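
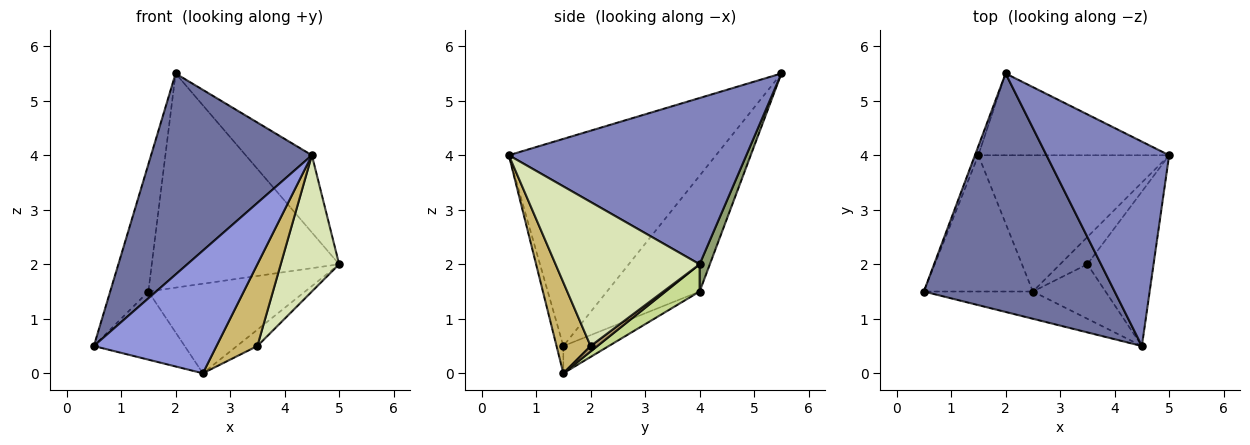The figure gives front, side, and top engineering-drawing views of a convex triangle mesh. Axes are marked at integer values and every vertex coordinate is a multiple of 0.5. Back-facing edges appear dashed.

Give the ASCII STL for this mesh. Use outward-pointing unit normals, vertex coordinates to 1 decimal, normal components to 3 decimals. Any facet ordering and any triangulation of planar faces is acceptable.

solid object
 facet normal -0.639 -0.496 0.588
  outer loop
   vertex 2.0 5.5 5.5
   vertex 0.5 1.5 0.5
   vertex 4.5 0.5 4.0
  endloop
 endfacet
 facet normal 0.785 0.219 0.579
  outer loop
   vertex 2.0 5.5 5.5
   vertex 4.5 0.5 4.0
   vertex 5.0 4.0 2.0
  endloop
 endfacet
 facet normal -0.054 -0.975 -0.217
  outer loop
   vertex 2.5 1.5 0.0
   vertex 4.5 0.5 4.0
   vertex 0.5 1.5 0.5
  endloop
 endfacet
 facet normal -0.924 0.381 -0.027
  outer loop
   vertex 1.5 4.0 1.5
   vertex 0.5 1.5 0.5
   vertex 2.0 5.5 5.5
  endloop
 endfacet
 facet normal 0.051 0.933 -0.356
  outer loop
   vertex 1.5 4.0 1.5
   vertex 2.0 5.5 5.5
   vertex 5.0 4.0 2.0
  endloop
 endfacet
 facet normal -0.218 0.436 -0.873
  outer loop
   vertex 1.5 4.0 1.5
   vertex 2.5 1.5 0.0
   vertex 0.5 1.5 0.5
  endloop
 endfacet
 facet normal 0.119 0.545 -0.830
  outer loop
   vertex 1.5 4.0 1.5
   vertex 5.0 4.0 2.0
   vertex 2.5 1.5 0.0
  endloop
 endfacet
 facet normal 0.853 -0.346 -0.392
  outer loop
   vertex 3.5 2.0 0.5
   vertex 5.0 4.0 2.0
   vertex 4.5 0.5 4.0
  endloop
 endfacet
 facet normal 0.169 0.507 -0.845
  outer loop
   vertex 3.5 2.0 0.5
   vertex 2.5 1.5 0.0
   vertex 5.0 4.0 2.0
  endloop
 endfacet
 facet normal 0.570 -0.684 -0.456
  outer loop
   vertex 3.5 2.0 0.5
   vertex 4.5 0.5 4.0
   vertex 2.5 1.5 0.0
  endloop
 endfacet
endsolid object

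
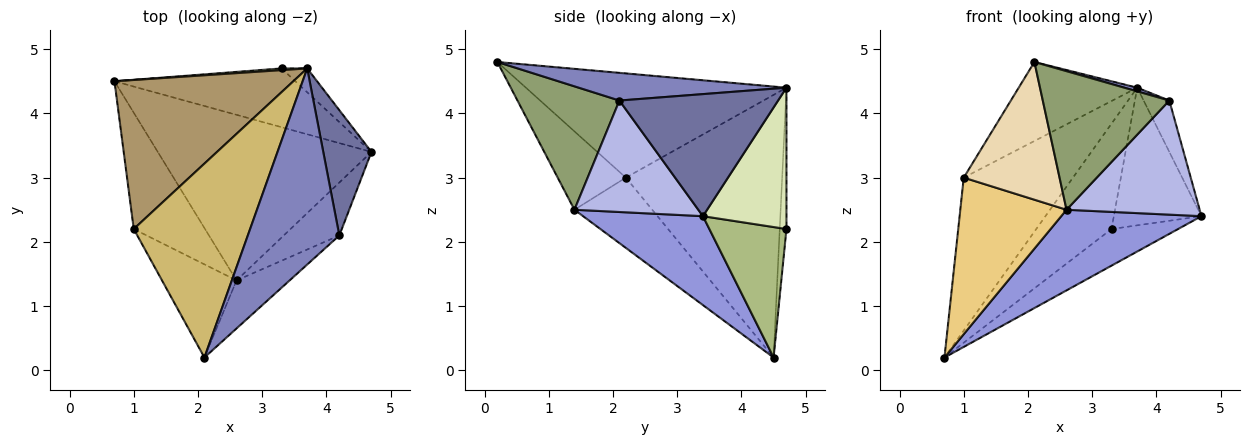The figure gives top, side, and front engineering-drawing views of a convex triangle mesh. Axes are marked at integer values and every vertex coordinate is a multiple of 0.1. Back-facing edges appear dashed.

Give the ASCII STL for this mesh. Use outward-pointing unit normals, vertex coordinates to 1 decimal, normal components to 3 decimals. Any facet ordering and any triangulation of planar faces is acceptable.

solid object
 facet normal 0.920 0.149 0.363
  outer loop
   vertex 4.2 2.1 4.2
   vertex 4.7 3.4 2.4
   vertex 3.7 4.7 4.4
  endloop
 endfacet
 facet normal 0.290 -0.018 0.957
  outer loop
   vertex 4.2 2.1 4.2
   vertex 3.7 4.7 4.4
   vertex 2.1 0.2 4.8
  endloop
 endfacet
 facet normal 0.350 -0.410 -0.842
  outer loop
   vertex 2.6 1.4 2.5
   vertex 0.7 4.5 0.2
   vertex 4.7 3.4 2.4
  endloop
 endfacet
 facet normal 0.645 -0.693 -0.322
  outer loop
   vertex 2.6 1.4 2.5
   vertex 4.7 3.4 2.4
   vertex 4.2 2.1 4.2
  endloop
 endfacet
 facet normal 0.606 -0.752 -0.261
  outer loop
   vertex 2.6 1.4 2.5
   vertex 4.2 2.1 4.2
   vertex 2.1 0.2 4.8
  endloop
 endfacet
 facet normal 0.522 0.451 -0.724
  outer loop
   vertex 3.3 4.7 2.2
   vertex 4.7 3.4 2.4
   vertex 0.7 4.5 0.2
  endloop
 endfacet
 facet normal -0.089 0.996 0.016
  outer loop
   vertex 3.3 4.7 2.2
   vertex 0.7 4.5 0.2
   vertex 3.7 4.7 4.4
  endloop
 endfacet
 facet normal 0.685 0.718 -0.124
  outer loop
   vertex 3.3 4.7 2.2
   vertex 3.7 4.7 4.4
   vertex 4.7 3.4 2.4
  endloop
 endfacet
 facet normal -0.716 0.500 0.487
  outer loop
   vertex 1.0 2.2 3.0
   vertex 3.7 4.7 4.4
   vertex 0.7 4.5 0.2
  endloop
 endfacet
 facet normal -0.638 0.290 0.713
  outer loop
   vertex 1.0 2.2 3.0
   vertex 2.1 0.2 4.8
   vertex 3.7 4.7 4.4
  endloop
 endfacet
 facet normal -0.507 -0.692 -0.514
  outer loop
   vertex 1.0 2.2 3.0
   vertex 0.7 4.5 0.2
   vertex 2.6 1.4 2.5
  endloop
 endfacet
 facet normal -0.508 -0.714 -0.483
  outer loop
   vertex 1.0 2.2 3.0
   vertex 2.6 1.4 2.5
   vertex 2.1 0.2 4.8
  endloop
 endfacet
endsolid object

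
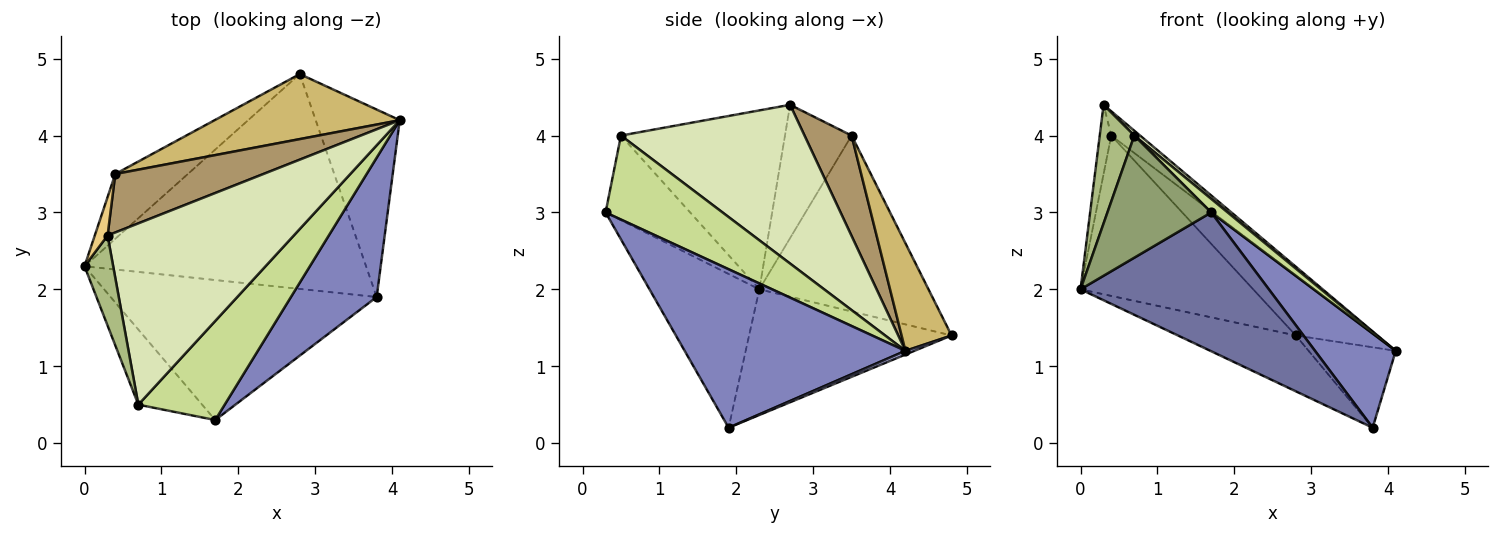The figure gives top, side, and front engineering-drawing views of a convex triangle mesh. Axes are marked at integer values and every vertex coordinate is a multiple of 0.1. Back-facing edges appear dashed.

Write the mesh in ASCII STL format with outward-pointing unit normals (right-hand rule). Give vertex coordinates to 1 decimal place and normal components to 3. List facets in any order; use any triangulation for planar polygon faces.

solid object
 facet normal -0.380 -0.651 -0.657
  outer loop
   vertex 3.8 1.9 0.2
   vertex 1.7 0.3 3.0
   vertex 0.0 2.3 2.0
  endloop
 endfacet
 facet normal 0.837 -0.306 0.453
  outer loop
   vertex 3.8 1.9 0.2
   vertex 4.1 4.2 1.2
   vertex 1.7 0.3 3.0
  endloop
 endfacet
 facet normal -0.397 0.231 -0.888
  outer loop
   vertex 2.8 4.8 1.4
   vertex 3.8 1.9 0.2
   vertex 0.0 2.3 2.0
  endloop
 endfacet
 facet normal 0.041 0.394 -0.918
  outer loop
   vertex 2.8 4.8 1.4
   vertex 4.1 4.2 1.2
   vertex 3.8 1.9 0.2
  endloop
 endfacet
 facet normal -0.570 -0.700 -0.430
  outer loop
   vertex 0.7 0.5 4.0
   vertex 0.0 2.3 2.0
   vertex 1.7 0.3 3.0
  endloop
 endfacet
 facet normal -0.967 -0.204 0.155
  outer loop
   vertex 0.7 0.5 4.0
   vertex 0.3 2.7 4.4
   vertex 0.0 2.3 2.0
  endloop
 endfacet
 facet normal 0.694 -0.098 0.713
  outer loop
   vertex 0.7 0.5 4.0
   vertex 1.7 0.3 3.0
   vertex 4.1 4.2 1.2
  endloop
 endfacet
 facet normal 0.649 -0.020 0.761
  outer loop
   vertex 0.7 0.5 4.0
   vertex 4.1 4.2 1.2
   vertex 0.3 2.7 4.4
  endloop
 endfacet
 facet normal 0.531 0.325 0.783
  outer loop
   vertex 0.4 3.5 4.0
   vertex 0.3 2.7 4.4
   vertex 4.1 4.2 1.2
  endloop
 endfacet
 facet normal 0.392 0.625 0.675
  outer loop
   vertex 0.4 3.5 4.0
   vertex 4.1 4.2 1.2
   vertex 2.8 4.8 1.4
  endloop
 endfacet
 facet normal -0.981 0.170 0.094
  outer loop
   vertex 0.4 3.5 4.0
   vertex 0.0 2.3 2.0
   vertex 0.3 2.7 4.4
  endloop
 endfacet
 facet normal -0.672 0.686 -0.277
  outer loop
   vertex 0.4 3.5 4.0
   vertex 2.8 4.8 1.4
   vertex 0.0 2.3 2.0
  endloop
 endfacet
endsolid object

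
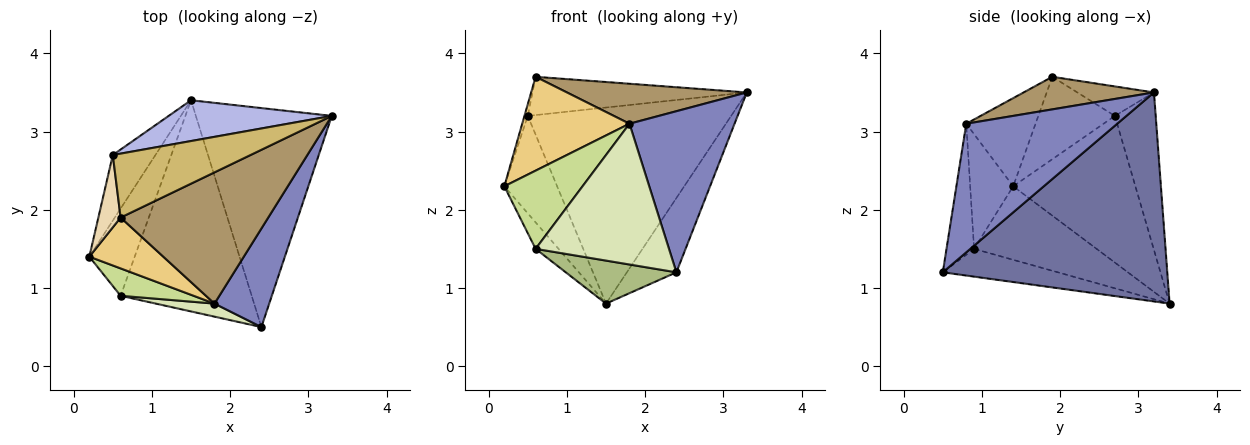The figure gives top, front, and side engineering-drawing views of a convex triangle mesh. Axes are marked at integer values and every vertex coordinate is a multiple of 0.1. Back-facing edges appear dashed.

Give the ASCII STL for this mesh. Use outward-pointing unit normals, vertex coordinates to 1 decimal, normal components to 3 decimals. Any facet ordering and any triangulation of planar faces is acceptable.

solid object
 facet normal 0.824 0.182 -0.536
  outer loop
   vertex 1.5 3.4 0.8
   vertex 3.3 3.2 3.5
   vertex 2.4 0.5 1.2
  endloop
 endfacet
 facet normal 0.775 -0.539 0.330
  outer loop
   vertex 1.8 0.8 3.1
   vertex 2.4 0.5 1.2
   vertex 3.3 3.2 3.5
  endloop
 endfacet
 facet normal -0.887 0.383 -0.258
  outer loop
   vertex 0.5 2.7 3.2
   vertex 1.5 3.4 0.8
   vertex 0.2 1.4 2.3
  endloop
 endfacet
 facet normal -0.193 0.961 0.200
  outer loop
   vertex 0.5 2.7 3.2
   vertex 3.3 3.2 3.5
   vertex 1.5 3.4 0.8
  endloop
 endfacet
 facet normal -0.840 0.157 -0.519
  outer loop
   vertex 0.6 0.9 1.5
   vertex 0.2 1.4 2.3
   vertex 1.5 3.4 0.8
  endloop
 endfacet
 facet normal -0.203 -0.195 -0.959
  outer loop
   vertex 0.6 0.9 1.5
   vertex 1.5 3.4 0.8
   vertex 2.4 0.5 1.2
  endloop
 endfacet
 facet normal -0.461 -0.838 0.293
  outer loop
   vertex 0.6 0.9 1.5
   vertex 1.8 0.8 3.1
   vertex 0.2 1.4 2.3
  endloop
 endfacet
 facet normal -0.202 -0.975 0.090
  outer loop
   vertex 0.6 0.9 1.5
   vertex 2.4 0.5 1.2
   vertex 1.8 0.8 3.1
  endloop
 endfacet
 facet normal 0.207 -0.285 0.936
  outer loop
   vertex 0.6 1.9 3.7
   vertex 1.8 0.8 3.1
   vertex 3.3 3.2 3.5
  endloop
 endfacet
 facet normal -0.181 0.505 0.844
  outer loop
   vertex 0.6 1.9 3.7
   vertex 3.3 3.2 3.5
   vertex 0.5 2.7 3.2
  endloop
 endfacet
 facet normal -0.494 -0.765 0.414
  outer loop
   vertex 0.6 1.9 3.7
   vertex 0.2 1.4 2.3
   vertex 1.8 0.8 3.1
  endloop
 endfacet
 facet normal -0.965 0.042 0.260
  outer loop
   vertex 0.6 1.9 3.7
   vertex 0.5 2.7 3.2
   vertex 0.2 1.4 2.3
  endloop
 endfacet
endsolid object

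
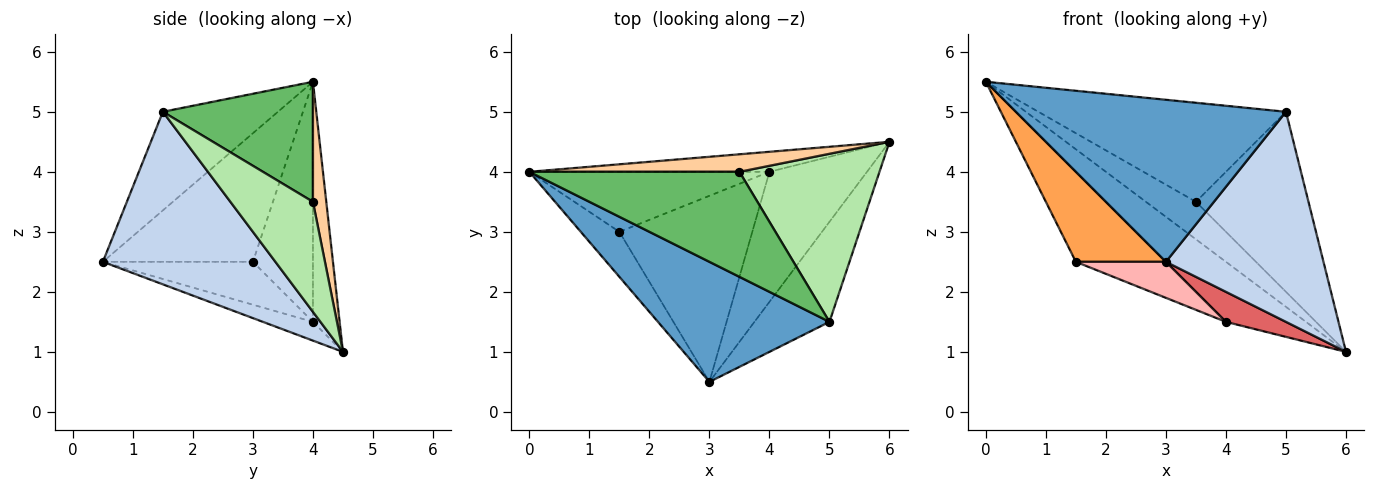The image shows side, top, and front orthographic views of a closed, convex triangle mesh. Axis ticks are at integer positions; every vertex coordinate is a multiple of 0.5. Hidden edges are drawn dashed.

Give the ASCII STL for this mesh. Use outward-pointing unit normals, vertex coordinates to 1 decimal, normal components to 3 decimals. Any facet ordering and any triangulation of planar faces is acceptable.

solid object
 facet normal -0.324 -0.760 0.563
  outer loop
   vertex 5.0 1.5 5.0
   vertex 0.0 4.0 5.5
   vertex 3.0 0.5 2.5
  endloop
 endfacet
 facet normal 0.703 -0.642 -0.306
  outer loop
   vertex 5.0 1.5 5.0
   vertex 3.0 0.5 2.5
   vertex 6.0 4.5 1.0
  endloop
 endfacet
 facet normal -0.830 -0.498 -0.249
  outer loop
   vertex 1.5 3.0 2.5
   vertex 3.0 0.5 2.5
   vertex 0.0 4.0 5.5
  endloop
 endfacet
 facet normal 0.235 0.881 0.411
  outer loop
   vertex 3.5 4.0 3.5
   vertex 6.0 4.5 1.0
   vertex 0.0 4.0 5.5
  endloop
 endfacet
 facet normal 0.384 0.633 0.672
  outer loop
   vertex 3.5 4.0 3.5
   vertex 0.0 4.0 5.5
   vertex 5.0 1.5 5.0
  endloop
 endfacet
 facet normal 0.472 0.644 0.601
  outer loop
   vertex 3.5 4.0 3.5
   vertex 5.0 1.5 5.0
   vertex 6.0 4.5 1.0
  endloop
 endfacet
 facet normal -0.184 -0.221 -0.958
  outer loop
   vertex 4.0 4.0 1.5
   vertex 6.0 4.5 1.0
   vertex 3.0 0.5 2.5
  endloop
 endfacet
 facet normal -0.302 -0.181 -0.936
  outer loop
   vertex 4.0 4.0 1.5
   vertex 3.0 0.5 2.5
   vertex 1.5 3.0 2.5
  endloop
 endfacet
 facet normal -0.302 0.905 -0.302
  outer loop
   vertex 4.0 4.0 1.5
   vertex 0.0 4.0 5.5
   vertex 6.0 4.5 1.0
  endloop
 endfacet
 facet normal -0.485 0.728 -0.485
  outer loop
   vertex 4.0 4.0 1.5
   vertex 1.5 3.0 2.5
   vertex 0.0 4.0 5.5
  endloop
 endfacet
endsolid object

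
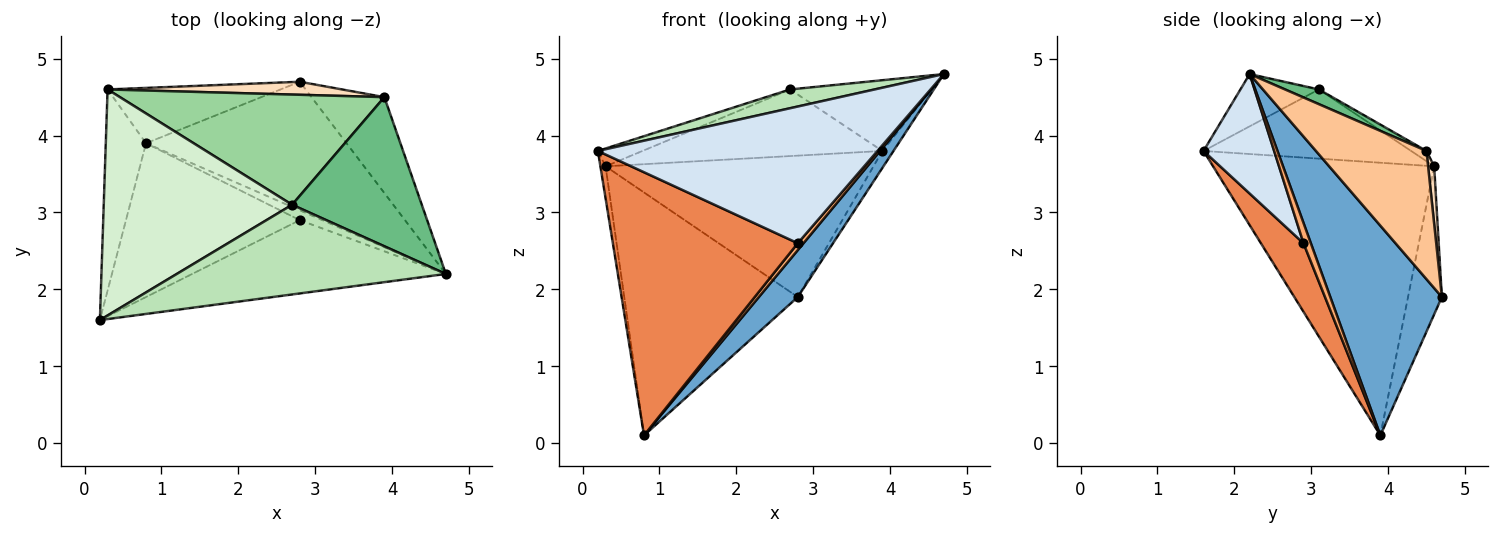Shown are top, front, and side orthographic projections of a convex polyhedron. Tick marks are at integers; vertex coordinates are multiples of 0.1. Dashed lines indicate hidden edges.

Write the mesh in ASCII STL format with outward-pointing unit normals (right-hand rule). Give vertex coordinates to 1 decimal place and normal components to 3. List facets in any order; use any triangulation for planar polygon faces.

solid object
 facet normal 0.701 -0.245 -0.670
  outer loop
   vertex 0.8 3.9 0.1
   vertex 2.8 4.7 1.9
   vertex 4.7 2.2 4.8
  endloop
 endfacet
 facet normal -0.989 0.023 -0.146
  outer loop
   vertex 0.3 4.6 3.6
   vertex 0.8 3.9 0.1
   vertex 0.2 1.6 3.8
  endloop
 endfacet
 facet normal -0.187 0.958 -0.218
  outer loop
   vertex 0.3 4.6 3.6
   vertex 2.8 4.7 1.9
   vertex 0.8 3.9 0.1
  endloop
 endfacet
 facet normal 0.217 -0.860 -0.461
  outer loop
   vertex 2.8 2.9 2.6
   vertex 4.7 2.2 4.8
   vertex 0.2 1.6 3.8
  endloop
 endfacet
 facet normal 0.195 -0.847 -0.495
  outer loop
   vertex 2.8 2.9 2.6
   vertex 0.2 1.6 3.8
   vertex 0.8 3.9 0.1
  endloop
 endfacet
 facet normal 0.593 -0.462 -0.659
  outer loop
   vertex 2.8 2.9 2.6
   vertex 0.8 3.9 0.1
   vertex 4.7 2.2 4.8
  endloop
 endfacet
 facet normal 0.866 0.087 -0.492
  outer loop
   vertex 3.9 4.5 3.8
   vertex 4.7 2.2 4.8
   vertex 2.8 4.7 1.9
  endloop
 endfacet
 facet normal 0.023 0.996 0.092
  outer loop
   vertex 3.9 4.5 3.8
   vertex 2.8 4.7 1.9
   vertex 0.3 4.6 3.6
  endloop
 endfacet
 facet normal 0.102 0.426 0.899
  outer loop
   vertex 2.7 3.1 4.6
   vertex 4.7 2.2 4.8
   vertex 3.9 4.5 3.8
  endloop
 endfacet
 facet normal -0.033 0.517 0.855
  outer loop
   vertex 2.7 3.1 4.6
   vertex 3.9 4.5 3.8
   vertex 0.3 4.6 3.6
  endloop
 endfacet
 facet normal -0.187 -0.201 0.962
  outer loop
   vertex 2.7 3.1 4.6
   vertex 0.2 1.6 3.8
   vertex 4.7 2.2 4.8
  endloop
 endfacet
 facet normal -0.344 0.074 0.936
  outer loop
   vertex 2.7 3.1 4.6
   vertex 0.3 4.6 3.6
   vertex 0.2 1.6 3.8
  endloop
 endfacet
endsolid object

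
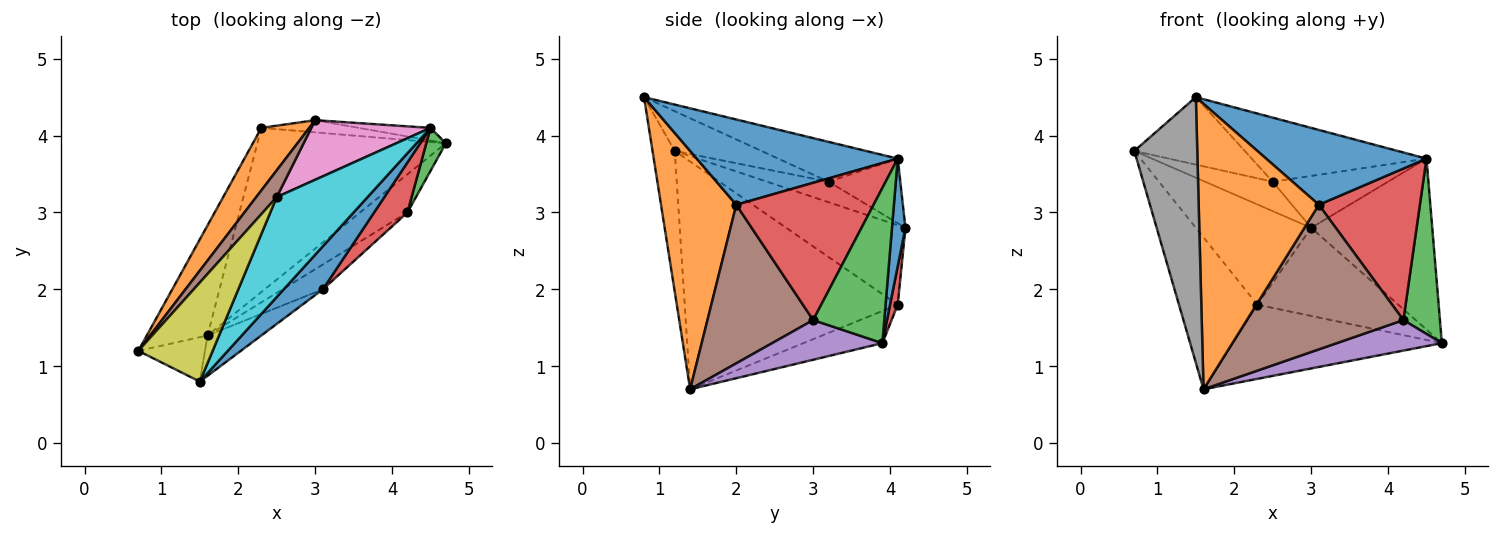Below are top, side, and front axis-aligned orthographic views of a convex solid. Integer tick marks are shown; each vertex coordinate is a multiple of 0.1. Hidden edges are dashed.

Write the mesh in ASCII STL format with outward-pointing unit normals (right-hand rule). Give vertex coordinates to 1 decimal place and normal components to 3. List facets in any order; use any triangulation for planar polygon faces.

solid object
 facet normal 0.110 0.991 -0.073
  outer loop
   vertex 4.5 4.1 3.7
   vertex 4.7 3.9 1.3
   vertex 3.0 4.2 2.8
  endloop
 endfacet
 facet normal -0.659 0.638 0.398
  outer loop
   vertex 2.3 4.1 1.8
   vertex 0.7 1.2 3.8
   vertex 3.0 4.2 2.8
  endloop
 endfacet
 facet normal -0.910 0.335 -0.243
  outer loop
   vertex 2.3 4.1 1.8
   vertex 1.6 1.4 0.7
   vertex 0.7 1.2 3.8
  endloop
 endfacet
 facet normal 0.054 0.989 -0.137
  outer loop
   vertex 2.3 4.1 1.8
   vertex 3.0 4.2 2.8
   vertex 4.7 3.9 1.3
  endloop
 endfacet
 facet normal -0.154 0.407 -0.901
  outer loop
   vertex 2.3 4.1 1.8
   vertex 4.7 3.9 1.3
   vertex 1.6 1.4 0.7
  endloop
 endfacet
 facet normal -0.558 0.614 0.558
  outer loop
   vertex 2.5 3.2 3.4
   vertex 3.0 4.2 2.8
   vertex 0.7 1.2 3.8
  endloop
 endfacet
 facet normal -0.378 0.608 0.698
  outer loop
   vertex 2.5 3.2 3.4
   vertex 4.5 4.1 3.7
   vertex 3.0 4.2 2.8
  endloop
 endfacet
 facet normal -0.329 -0.931 -0.156
  outer loop
   vertex 1.5 0.8 4.5
   vertex 0.7 1.2 3.8
   vertex 1.6 1.4 0.7
  endloop
 endfacet
 facet normal -0.404 0.515 0.756
  outer loop
   vertex 1.5 0.8 4.5
   vertex 2.5 3.2 3.4
   vertex 0.7 1.2 3.8
  endloop
 endfacet
 facet normal -0.346 0.506 0.790
  outer loop
   vertex 1.5 0.8 4.5
   vertex 4.5 4.1 3.7
   vertex 2.5 3.2 3.4
  endloop
 endfacet
 facet normal 0.736 -0.587 0.338
  outer loop
   vertex 3.1 2.0 3.1
   vertex 4.5 4.1 3.7
   vertex 1.5 0.8 4.5
  endloop
 endfacet
 facet normal 0.527 -0.841 -0.119
  outer loop
   vertex 3.1 2.0 3.1
   vertex 1.5 0.8 4.5
   vertex 1.6 1.4 0.7
  endloop
 endfacet
 facet normal 0.884 -0.454 0.111
  outer loop
   vertex 4.2 3.0 1.6
   vertex 4.7 3.9 1.3
   vertex 4.5 4.1 3.7
  endloop
 endfacet
 facet normal 0.790 -0.582 0.192
  outer loop
   vertex 4.2 3.0 1.6
   vertex 4.5 4.1 3.7
   vertex 3.1 2.0 3.1
  endloop
 endfacet
 facet normal 0.548 -0.522 -0.654
  outer loop
   vertex 4.2 3.0 1.6
   vertex 1.6 1.4 0.7
   vertex 4.7 3.9 1.3
  endloop
 endfacet
 facet normal 0.554 -0.821 -0.141
  outer loop
   vertex 4.2 3.0 1.6
   vertex 3.1 2.0 3.1
   vertex 1.6 1.4 0.7
  endloop
 endfacet
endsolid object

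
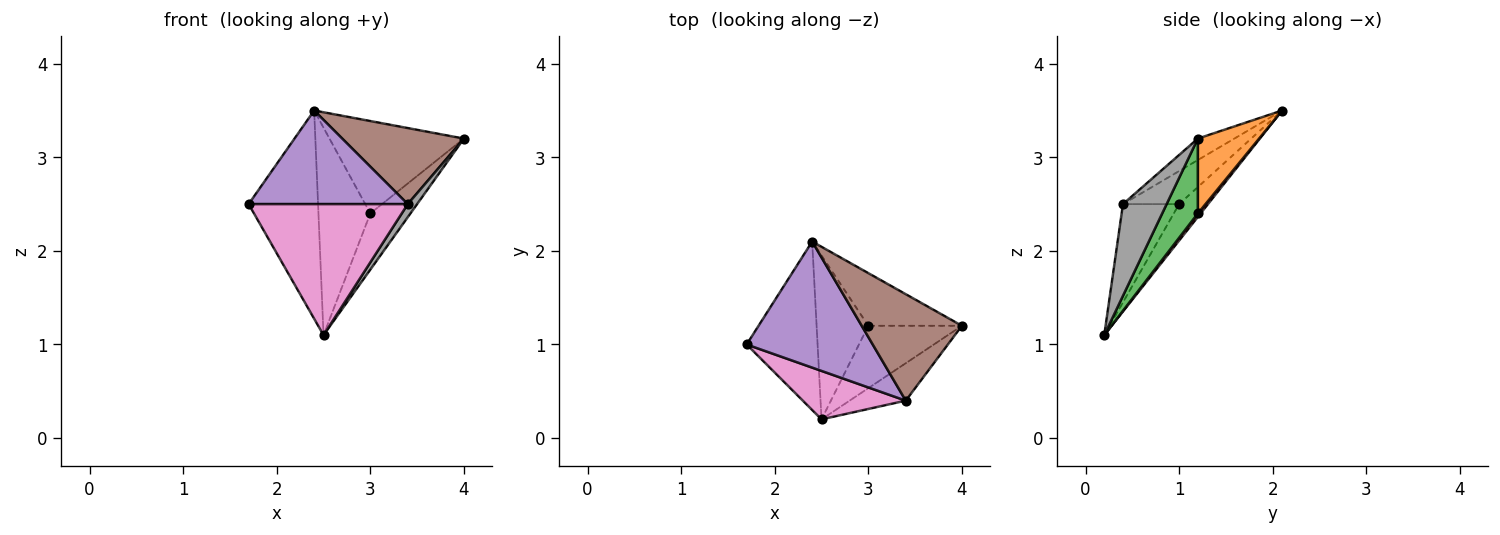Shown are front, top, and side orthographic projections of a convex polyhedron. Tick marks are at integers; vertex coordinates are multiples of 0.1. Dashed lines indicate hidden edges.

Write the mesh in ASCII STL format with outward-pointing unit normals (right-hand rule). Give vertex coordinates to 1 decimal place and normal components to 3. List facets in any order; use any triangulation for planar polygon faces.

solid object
 facet normal -0.308 0.740 -0.598
  outer loop
   vertex 2.5 0.2 1.1
   vertex 1.7 1.0 2.5
   vertex 2.4 2.1 3.5
  endloop
 endfacet
 facet normal 0.368 0.808 -0.460
  outer loop
   vertex 3.0 1.2 2.4
   vertex 2.4 2.1 3.5
   vertex 4.0 1.2 3.2
  endloop
 endfacet
 facet normal 0.511 0.575 -0.639
  outer loop
   vertex 3.0 1.2 2.4
   vertex 4.0 1.2 3.2
   vertex 2.5 0.2 1.1
  endloop
 endfacet
 facet normal 0.041 0.784 -0.619
  outer loop
   vertex 3.0 1.2 2.4
   vertex 2.5 0.2 1.1
   vertex 2.4 2.1 3.5
  endloop
 endfacet
 facet normal -0.206 -0.583 0.786
  outer loop
   vertex 3.4 0.4 2.5
   vertex 2.4 2.1 3.5
   vertex 1.7 1.0 2.5
  endloop
 endfacet
 facet normal -0.172 -0.573 0.802
  outer loop
   vertex 3.4 0.4 2.5
   vertex 4.0 1.2 3.2
   vertex 2.4 2.1 3.5
  endloop
 endfacet
 facet normal -0.314 -0.890 0.329
  outer loop
   vertex 3.4 0.4 2.5
   vertex 1.7 1.0 2.5
   vertex 2.5 0.2 1.1
  endloop
 endfacet
 facet normal 0.839 -0.180 -0.514
  outer loop
   vertex 3.4 0.4 2.5
   vertex 2.5 0.2 1.1
   vertex 4.0 1.2 3.2
  endloop
 endfacet
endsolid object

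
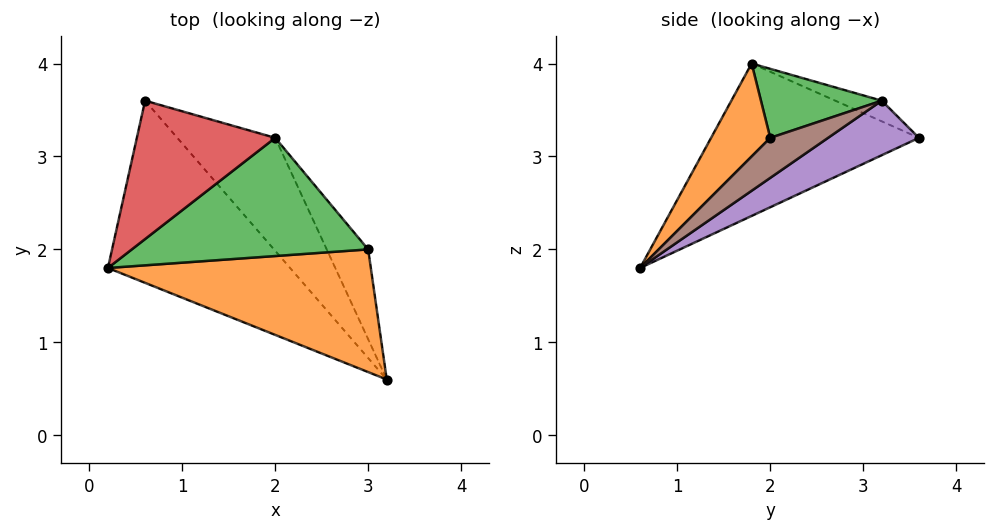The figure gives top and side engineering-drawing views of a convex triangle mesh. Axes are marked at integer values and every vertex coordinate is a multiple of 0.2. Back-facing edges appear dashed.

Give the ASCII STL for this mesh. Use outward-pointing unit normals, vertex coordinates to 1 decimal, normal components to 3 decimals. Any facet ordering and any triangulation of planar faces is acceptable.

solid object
 facet normal -0.629 -0.194 -0.752
  outer loop
   vertex 0.6 3.6 3.2
   vertex 3.2 0.6 1.8
   vertex 0.2 1.8 4.0
  endloop
 endfacet
 facet normal 0.248 -0.667 0.702
  outer loop
   vertex 3.0 2.0 3.2
   vertex 0.2 1.8 4.0
   vertex 3.2 0.6 1.8
  endloop
 endfacet
 facet normal 0.279 -0.086 0.956
  outer loop
   vertex 2.0 3.2 3.6
   vertex 0.2 1.8 4.0
   vertex 3.0 2.0 3.2
  endloop
 endfacet
 facet normal -0.133 0.427 0.894
  outer loop
   vertex 2.0 3.2 3.6
   vertex 0.6 3.6 3.2
   vertex 0.2 1.8 4.0
  endloop
 endfacet
 facet normal 0.375 0.638 -0.672
  outer loop
   vertex 2.0 3.2 3.6
   vertex 3.2 0.6 1.8
   vertex 0.6 3.6 3.2
  endloop
 endfacet
 facet normal 0.537 0.633 -0.557
  outer loop
   vertex 2.0 3.2 3.6
   vertex 3.0 2.0 3.2
   vertex 3.2 0.6 1.8
  endloop
 endfacet
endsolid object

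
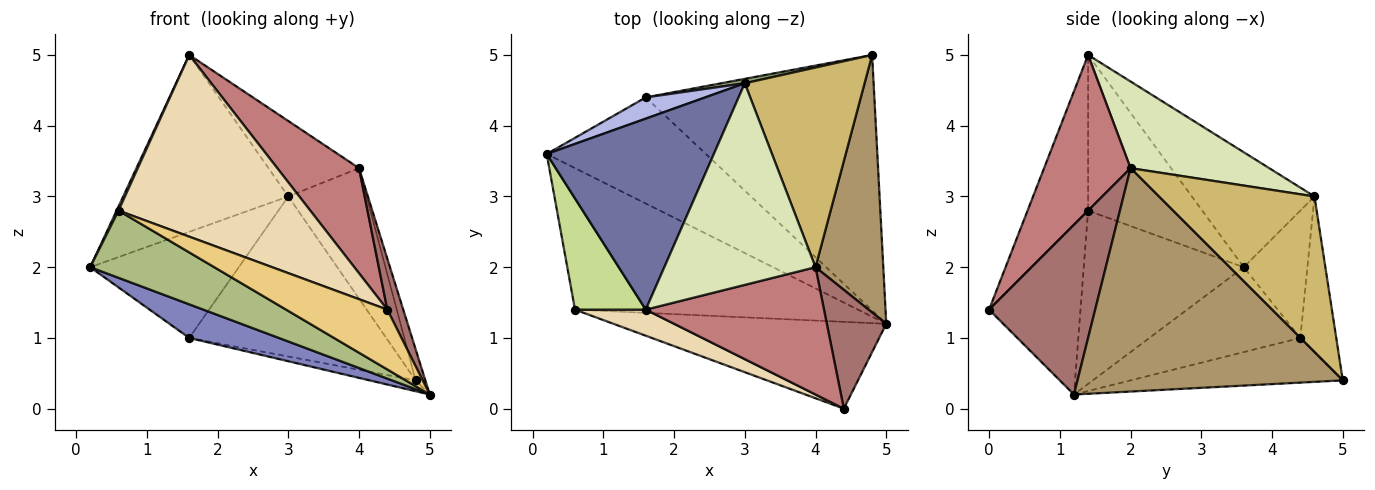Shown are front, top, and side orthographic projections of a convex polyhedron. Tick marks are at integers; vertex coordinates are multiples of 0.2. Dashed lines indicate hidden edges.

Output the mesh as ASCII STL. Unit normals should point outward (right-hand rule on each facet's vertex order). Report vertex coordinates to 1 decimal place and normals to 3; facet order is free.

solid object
 facet normal -0.451 0.607 0.655
  outer loop
   vertex 3.0 4.6 3.0
   vertex 0.2 3.6 2.0
   vertex 1.6 1.4 5.0
  endloop
 endfacet
 facet normal -0.453 -0.269 -0.850
  outer loop
   vertex 1.6 4.4 1.0
   vertex 5.0 1.2 0.2
   vertex 0.2 3.6 2.0
  endloop
 endfacet
 facet normal -0.192 0.042 -0.981
  outer loop
   vertex 1.6 4.4 1.0
   vertex 4.8 5.0 0.4
   vertex 5.0 1.2 0.2
  endloop
 endfacet
 facet normal -0.387 0.904 0.181
  outer loop
   vertex 1.6 4.4 1.0
   vertex 0.2 3.6 2.0
   vertex 3.0 4.6 3.0
  endloop
 endfacet
 facet normal -0.179 0.983 0.027
  outer loop
   vertex 1.6 4.4 1.0
   vertex 3.0 4.6 3.0
   vertex 4.8 5.0 0.4
  endloop
 endfacet
 facet normal -0.484 -0.375 -0.790
  outer loop
   vertex 0.6 1.4 2.8
   vertex 0.2 3.6 2.0
   vertex 5.0 1.2 0.2
  endloop
 endfacet
 facet normal -0.910 -0.015 0.414
  outer loop
   vertex 0.6 1.4 2.8
   vertex 1.6 1.4 5.0
   vertex 0.2 3.6 2.0
  endloop
 endfacet
 facet normal 0.473 0.309 0.825
  outer loop
   vertex 4.0 2.0 3.4
   vertex 3.0 4.6 3.0
   vertex 1.6 1.4 5.0
  endloop
 endfacet
 facet normal 0.956 0.035 0.290
  outer loop
   vertex 4.0 2.0 3.4
   vertex 5.0 1.2 0.2
   vertex 4.8 5.0 0.4
  endloop
 endfacet
 facet normal 0.736 0.370 0.567
  outer loop
   vertex 4.0 2.0 3.4
   vertex 4.8 5.0 0.4
   vertex 3.0 4.6 3.0
  endloop
 endfacet
 facet normal -0.456 -0.505 -0.733
  outer loop
   vertex 4.4 0.0 1.4
   vertex 0.6 1.4 2.8
   vertex 5.0 1.2 0.2
  endloop
 endfacet
 facet normal -0.298 -0.945 0.136
  outer loop
   vertex 4.4 0.0 1.4
   vertex 1.6 1.4 5.0
   vertex 0.6 1.4 2.8
  endloop
 endfacet
 facet normal 0.935 -0.140 0.327
  outer loop
   vertex 4.4 0.0 1.4
   vertex 5.0 1.2 0.2
   vertex 4.0 2.0 3.4
  endloop
 endfacet
 facet normal 0.558 -0.528 0.640
  outer loop
   vertex 4.4 0.0 1.4
   vertex 4.0 2.0 3.4
   vertex 1.6 1.4 5.0
  endloop
 endfacet
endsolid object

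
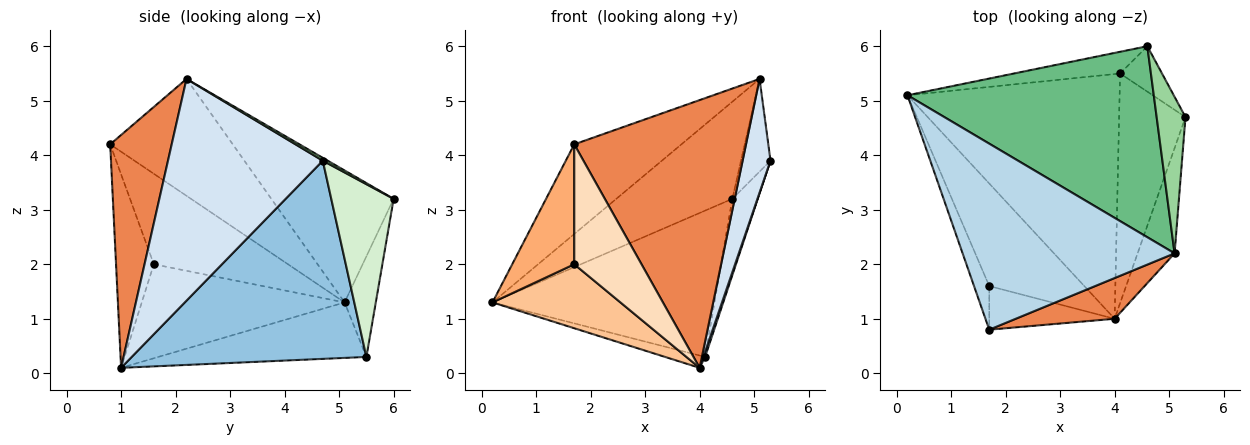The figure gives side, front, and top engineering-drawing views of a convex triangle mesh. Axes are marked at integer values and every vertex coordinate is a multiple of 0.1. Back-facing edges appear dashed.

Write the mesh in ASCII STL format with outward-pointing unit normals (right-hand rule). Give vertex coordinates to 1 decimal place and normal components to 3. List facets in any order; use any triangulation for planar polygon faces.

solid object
 facet normal -0.253 0.049 -0.966
  outer loop
   vertex 4.1 5.5 0.3
   vertex 4.0 1.0 0.1
   vertex 0.2 5.1 1.3
  endloop
 endfacet
 facet normal 0.948 -0.007 -0.318
  outer loop
   vertex 4.1 5.5 0.3
   vertex 5.3 4.7 3.9
   vertex 4.0 1.0 0.1
  endloop
 endfacet
 facet normal -0.445 0.389 0.807
  outer loop
   vertex 5.1 2.2 5.4
   vertex 0.2 5.1 1.3
   vertex 1.7 0.8 4.2
  endloop
 endfacet
 facet normal 0.971 -0.175 -0.162
  outer loop
   vertex 5.1 2.2 5.4
   vertex 4.0 1.0 0.1
   vertex 5.3 4.7 3.9
  endloop
 endfacet
 facet normal 0.334 -0.932 0.142
  outer loop
   vertex 5.1 2.2 5.4
   vertex 1.7 0.8 4.2
   vertex 4.0 1.0 0.1
  endloop
 endfacet
 facet normal -0.897 -0.415 -0.151
  outer loop
   vertex 1.7 1.6 2.0
   vertex 1.7 0.8 4.2
   vertex 0.2 5.1 1.3
  endloop
 endfacet
 facet normal -0.643 -0.405 -0.650
  outer loop
   vertex 1.7 1.6 2.0
   vertex 0.2 5.1 1.3
   vertex 4.0 1.0 0.1
  endloop
 endfacet
 facet normal -0.467 -0.831 -0.302
  outer loop
   vertex 1.7 1.6 2.0
   vertex 4.0 1.0 0.1
   vertex 1.7 0.8 4.2
  endloop
 endfacet
 facet normal -0.431 0.409 0.804
  outer loop
   vertex 4.6 6.0 3.2
   vertex 0.2 5.1 1.3
   vertex 5.1 2.2 5.4
  endloop
 endfacet
 facet normal 0.085 0.508 0.857
  outer loop
   vertex 4.6 6.0 3.2
   vertex 5.1 2.2 5.4
   vertex 5.3 4.7 3.9
  endloop
 endfacet
 facet normal -0.138 0.980 -0.145
  outer loop
   vertex 4.6 6.0 3.2
   vertex 4.1 5.5 0.3
   vertex 0.2 5.1 1.3
  endloop
 endfacet
 facet normal 0.903 0.368 -0.219
  outer loop
   vertex 4.6 6.0 3.2
   vertex 5.3 4.7 3.9
   vertex 4.1 5.5 0.3
  endloop
 endfacet
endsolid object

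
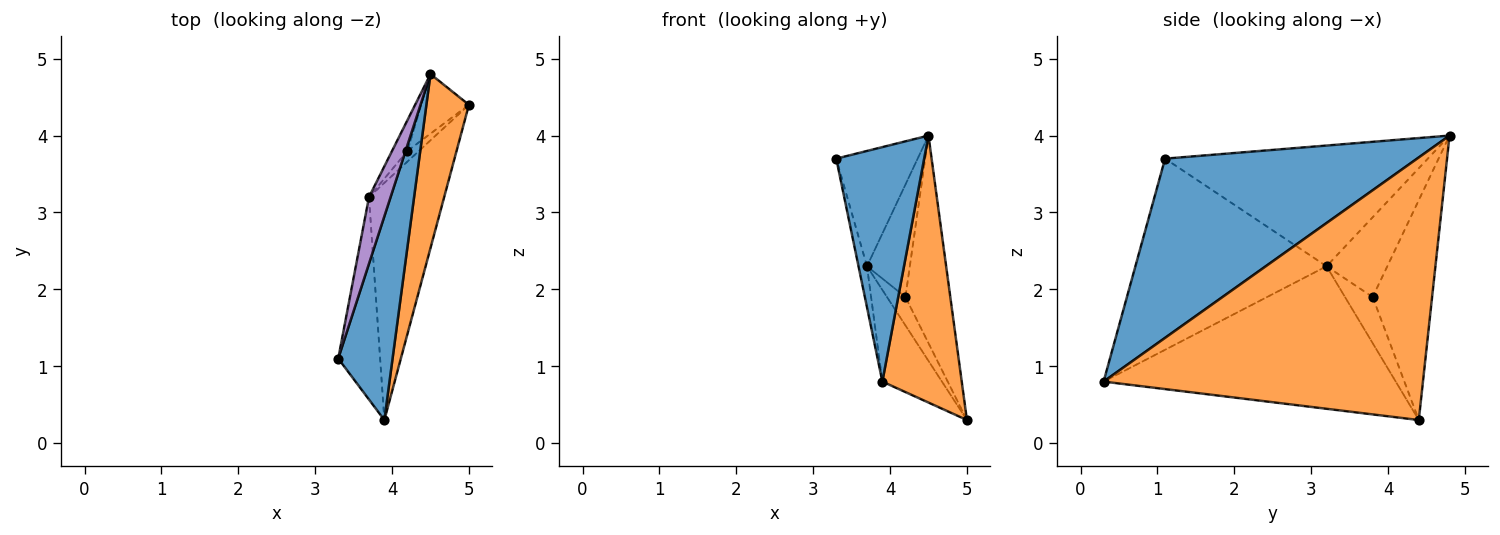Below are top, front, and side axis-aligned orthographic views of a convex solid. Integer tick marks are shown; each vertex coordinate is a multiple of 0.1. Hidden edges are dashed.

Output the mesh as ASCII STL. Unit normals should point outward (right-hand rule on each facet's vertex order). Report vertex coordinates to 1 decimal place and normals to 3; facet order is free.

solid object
 facet normal 0.908 -0.317 0.275
  outer loop
   vertex 4.5 4.8 4.0
   vertex 3.3 1.1 3.7
   vertex 3.9 0.3 0.8
  endloop
 endfacet
 facet normal 0.959 -0.238 0.155
  outer loop
   vertex 4.5 4.8 4.0
   vertex 3.9 0.3 0.8
   vertex 5.0 4.4 0.3
  endloop
 endfacet
 facet normal -0.976 0.043 -0.214
  outer loop
   vertex 3.7 3.2 2.3
   vertex 3.9 0.3 0.8
   vertex 3.3 1.1 3.7
  endloop
 endfacet
 facet normal -0.870 0.178 -0.459
  outer loop
   vertex 3.7 3.2 2.3
   vertex 5.0 4.4 0.3
   vertex 3.9 0.3 0.8
  endloop
 endfacet
 facet normal -0.942 0.292 0.169
  outer loop
   vertex 3.7 3.2 2.3
   vertex 3.3 1.1 3.7
   vertex 4.5 4.8 4.0
  endloop
 endfacet
 facet normal -0.786 0.594 -0.170
  outer loop
   vertex 4.2 3.8 1.9
   vertex 4.5 4.8 4.0
   vertex 5.0 4.4 0.3
  endloop
 endfacet
 facet normal -0.815 0.543 -0.204
  outer loop
   vertex 4.2 3.8 1.9
   vertex 5.0 4.4 0.3
   vertex 3.7 3.2 2.3
  endloop
 endfacet
 facet normal -0.807 0.569 -0.156
  outer loop
   vertex 4.2 3.8 1.9
   vertex 3.7 3.2 2.3
   vertex 4.5 4.8 4.0
  endloop
 endfacet
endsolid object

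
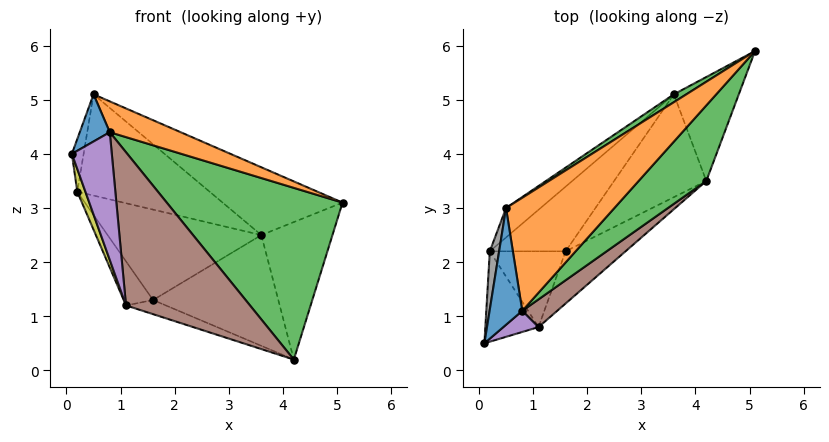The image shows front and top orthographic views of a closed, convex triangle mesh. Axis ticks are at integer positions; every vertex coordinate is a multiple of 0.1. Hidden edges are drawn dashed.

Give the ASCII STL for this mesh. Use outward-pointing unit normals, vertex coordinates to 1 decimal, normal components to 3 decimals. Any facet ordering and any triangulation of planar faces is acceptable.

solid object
 facet normal -0.204 -0.367 0.908
  outer loop
   vertex 0.8 1.1 4.4
   vertex 0.5 3.0 5.1
   vertex 0.1 0.5 4.0
  endloop
 endfacet
 facet normal 0.505 -0.227 0.833
  outer loop
   vertex 0.8 1.1 4.4
   vertex 5.1 5.9 3.1
   vertex 0.5 3.0 5.1
  endloop
 endfacet
 facet normal 0.753 -0.603 0.265
  outer loop
   vertex 0.8 1.1 4.4
   vertex 4.2 3.5 0.2
   vertex 5.1 5.9 3.1
  endloop
 endfacet
 facet normal -0.475 0.230 -0.850
  outer loop
   vertex 1.1 0.8 1.2
   vertex 1.6 2.2 1.3
   vertex 4.2 3.5 0.2
  endloop
 endfacet
 facet normal 0.601 -0.788 0.130
  outer loop
   vertex 1.1 0.8 1.2
   vertex 0.8 1.1 4.4
   vertex 0.1 0.5 4.0
  endloop
 endfacet
 facet normal 0.675 -0.726 0.131
  outer loop
   vertex 1.1 0.8 1.2
   vertex 4.2 3.5 0.2
   vertex 0.8 1.1 4.4
  endloop
 endfacet
 facet normal -0.777 0.316 -0.544
  outer loop
   vertex 0.2 2.2 3.3
   vertex 1.6 2.2 1.3
   vertex 1.1 0.8 1.2
  endloop
 endfacet
 facet normal -0.987 0.106 0.117
  outer loop
   vertex 0.2 2.2 3.3
   vertex 0.1 0.5 4.0
   vertex 0.5 3.0 5.1
  endloop
 endfacet
 facet normal -0.935 -0.086 -0.343
  outer loop
   vertex 0.2 2.2 3.3
   vertex 1.1 0.8 1.2
   vertex 0.1 0.5 4.0
  endloop
 endfacet
 facet normal -0.548 0.613 -0.569
  outer loop
   vertex 3.6 5.1 2.5
   vertex 4.2 3.5 0.2
   vertex 1.6 2.2 1.3
  endloop
 endfacet
 facet normal -0.181 0.785 -0.593
  outer loop
   vertex 3.6 5.1 2.5
   vertex 5.1 5.9 3.1
   vertex 4.2 3.5 0.2
  endloop
 endfacet
 facet normal -0.639 0.626 -0.447
  outer loop
   vertex 3.6 5.1 2.5
   vertex 1.6 2.2 1.3
   vertex 0.2 2.2 3.3
  endloop
 endfacet
 facet normal -0.499 0.861 0.100
  outer loop
   vertex 3.6 5.1 2.5
   vertex 0.5 3.0 5.1
   vertex 5.1 5.9 3.1
  endloop
 endfacet
 facet normal -0.663 0.719 -0.209
  outer loop
   vertex 3.6 5.1 2.5
   vertex 0.2 2.2 3.3
   vertex 0.5 3.0 5.1
  endloop
 endfacet
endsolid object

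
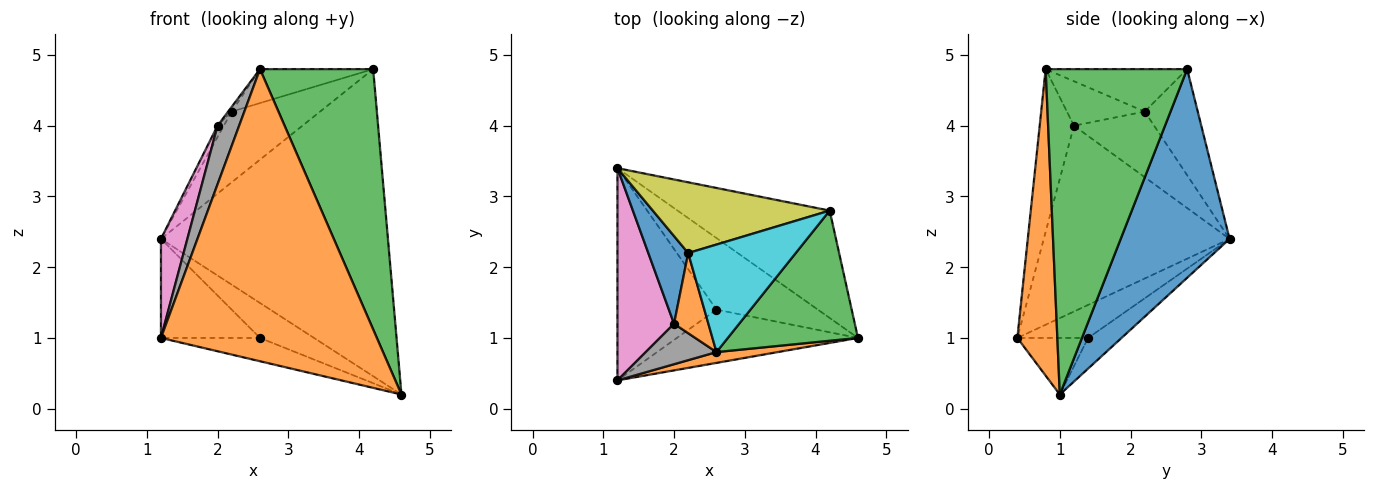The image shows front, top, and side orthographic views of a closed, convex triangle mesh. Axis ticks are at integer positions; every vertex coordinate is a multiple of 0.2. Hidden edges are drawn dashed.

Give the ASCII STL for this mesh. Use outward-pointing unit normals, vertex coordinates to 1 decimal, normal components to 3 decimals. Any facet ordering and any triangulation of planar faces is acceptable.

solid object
 facet normal 0.412 0.860 -0.301
  outer loop
   vertex 4.2 2.8 4.8
   vertex 4.6 1.0 0.2
   vertex 1.2 3.4 2.4
  endloop
 endfacet
 facet normal 0.182 -0.983 0.036
  outer loop
   vertex 2.6 0.8 4.8
   vertex 1.2 0.4 1.0
   vertex 4.6 1.0 0.2
  endloop
 endfacet
 facet normal 0.745 -0.596 0.298
  outer loop
   vertex 2.6 0.8 4.8
   vertex 4.6 1.0 0.2
   vertex 4.2 2.8 4.8
  endloop
 endfacet
 facet normal -0.262 0.423 -0.867
  outer loop
   vertex 2.6 1.4 1.0
   vertex 1.2 3.4 2.4
   vertex 4.6 1.0 0.2
  endloop
 endfacet
 facet normal -0.289 0.405 -0.867
  outer loop
   vertex 2.6 1.4 1.0
   vertex 1.2 0.4 1.0
   vertex 1.2 3.4 2.4
  endloop
 endfacet
 facet normal -0.275 0.385 -0.881
  outer loop
   vertex 2.6 1.4 1.0
   vertex 4.6 1.0 0.2
   vertex 1.2 0.4 1.0
  endloop
 endfacet
 facet normal -0.948 -0.135 0.289
  outer loop
   vertex 2.0 1.2 4.0
   vertex 1.2 3.4 2.4
   vertex 1.2 0.4 1.0
  endloop
 endfacet
 facet normal -0.794 -0.501 0.345
  outer loop
   vertex 2.0 1.2 4.0
   vertex 1.2 0.4 1.0
   vertex 2.6 0.8 4.8
  endloop
 endfacet
 facet normal -0.391 0.651 0.651
  outer loop
   vertex 2.2 2.2 4.2
   vertex 4.2 2.8 4.8
   vertex 1.2 3.4 2.4
  endloop
 endfacet
 facet normal -0.352 0.282 0.892
  outer loop
   vertex 2.2 2.2 4.2
   vertex 2.6 0.8 4.8
   vertex 4.2 2.8 4.8
  endloop
 endfacet
 facet normal -0.853 0.067 0.518
  outer loop
   vertex 2.2 2.2 4.2
   vertex 1.2 3.4 2.4
   vertex 2.0 1.2 4.0
  endloop
 endfacet
 facet normal -0.791 0.036 0.611
  outer loop
   vertex 2.2 2.2 4.2
   vertex 2.0 1.2 4.0
   vertex 2.6 0.8 4.8
  endloop
 endfacet
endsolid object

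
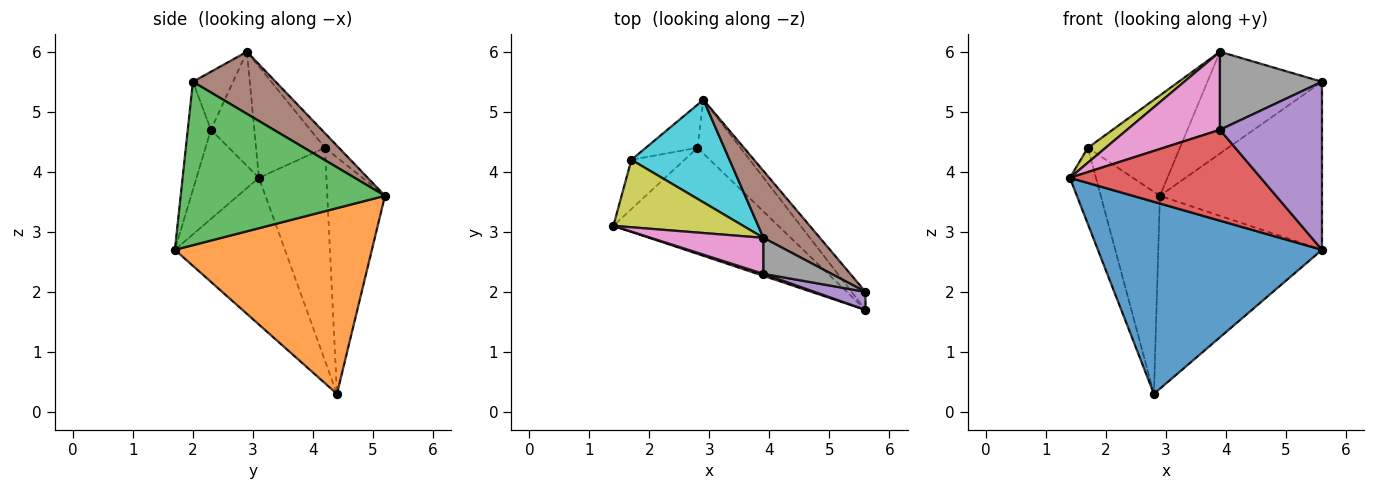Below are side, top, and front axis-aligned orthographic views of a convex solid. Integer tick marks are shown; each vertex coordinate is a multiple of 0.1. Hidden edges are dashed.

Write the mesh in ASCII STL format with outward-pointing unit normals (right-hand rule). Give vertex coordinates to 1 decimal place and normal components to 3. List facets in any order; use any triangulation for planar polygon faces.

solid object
 facet normal -0.395 -0.804 -0.444
  outer loop
   vertex 2.8 4.4 0.3
   vertex 5.6 1.7 2.7
   vertex 1.4 3.1 3.9
  endloop
 endfacet
 facet normal 0.757 0.629 -0.175
  outer loop
   vertex 2.8 4.4 0.3
   vertex 2.9 5.2 3.6
   vertex 5.6 1.7 2.7
  endloop
 endfacet
 facet normal 0.782 0.620 -0.066
  outer loop
   vertex 5.6 2.0 5.5
   vertex 5.6 1.7 2.7
   vertex 2.9 5.2 3.6
  endloop
 endfacet
 facet normal -0.311 -0.950 0.021
  outer loop
   vertex 3.9 2.3 4.7
   vertex 1.4 3.1 3.9
   vertex 5.6 1.7 2.7
  endloop
 endfacet
 facet normal -0.220 -0.970 0.104
  outer loop
   vertex 3.9 2.3 4.7
   vertex 5.6 1.7 2.7
   vertex 5.6 2.0 5.5
  endloop
 endfacet
 facet normal 0.517 0.715 0.470
  outer loop
   vertex 3.9 2.9 6.0
   vertex 5.6 2.0 5.5
   vertex 2.9 5.2 3.6
  endloop
 endfacet
 facet normal -0.391 -0.836 0.386
  outer loop
   vertex 3.9 2.9 6.0
   vertex 1.4 3.1 3.9
   vertex 3.9 2.3 4.7
  endloop
 endfacet
 facet normal -0.337 -0.855 0.395
  outer loop
   vertex 3.9 2.9 6.0
   vertex 3.9 2.3 4.7
   vertex 5.6 2.0 5.5
  endloop
 endfacet
 facet normal -0.642 -0.165 0.749
  outer loop
   vertex 1.7 4.2 4.4
   vertex 1.4 3.1 3.9
   vertex 3.9 2.9 6.0
  endloop
 endfacet
 facet normal -0.106 0.696 0.711
  outer loop
   vertex 1.7 4.2 4.4
   vertex 3.9 2.9 6.0
   vertex 2.9 5.2 3.6
  endloop
 endfacet
 facet normal -0.909 0.351 -0.227
  outer loop
   vertex 1.7 4.2 4.4
   vertex 2.8 4.4 0.3
   vertex 1.4 3.1 3.9
  endloop
 endfacet
 facet normal -0.690 0.708 -0.151
  outer loop
   vertex 1.7 4.2 4.4
   vertex 2.9 5.2 3.6
   vertex 2.8 4.4 0.3
  endloop
 endfacet
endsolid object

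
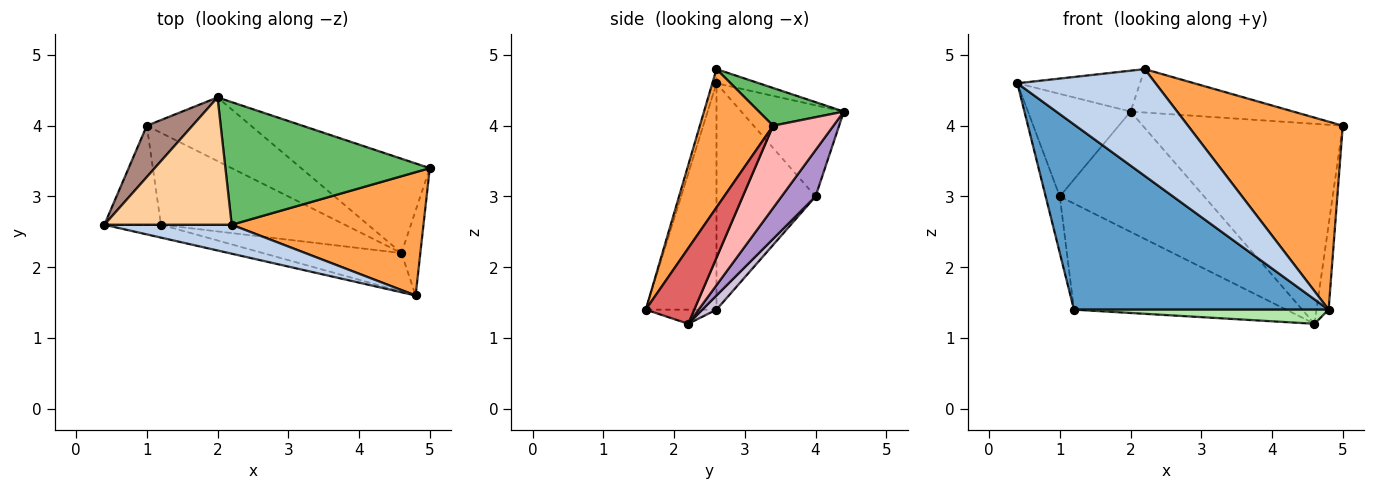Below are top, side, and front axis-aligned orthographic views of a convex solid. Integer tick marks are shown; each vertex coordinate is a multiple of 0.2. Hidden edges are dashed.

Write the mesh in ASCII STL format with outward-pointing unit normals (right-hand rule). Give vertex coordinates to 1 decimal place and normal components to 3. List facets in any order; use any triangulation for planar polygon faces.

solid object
 facet normal -0.267 -0.961 -0.067
  outer loop
   vertex 1.2 2.6 1.4
   vertex 4.8 1.6 1.4
   vertex 0.4 2.6 4.6
  endloop
 endfacet
 facet normal -0.029 -0.965 0.262
  outer loop
   vertex 2.2 2.6 4.8
   vertex 0.4 2.6 4.6
   vertex 4.8 1.6 1.4
  endloop
 endfacet
 facet normal 0.368 -0.778 0.510
  outer loop
   vertex 2.2 2.6 4.8
   vertex 4.8 1.6 1.4
   vertex 5.0 3.4 4.0
  endloop
 endfacet
 facet normal -0.105 0.304 0.947
  outer loop
   vertex 2.2 2.6 4.8
   vertex 2.0 4.4 4.2
   vertex 0.4 2.6 4.6
  endloop
 endfacet
 facet normal 0.171 0.329 0.929
  outer loop
   vertex 2.2 2.6 4.8
   vertex 5.0 3.4 4.0
   vertex 2.0 4.4 4.2
  endloop
 endfacet
 facet normal -0.095 -0.343 -0.934
  outer loop
   vertex 4.6 2.2 1.2
   vertex 4.8 1.6 1.4
   vertex 1.2 2.6 1.4
  endloop
 endfacet
 facet normal 0.943 0.236 -0.236
  outer loop
   vertex 4.6 2.2 1.2
   vertex 5.0 3.4 4.0
   vertex 4.8 1.6 1.4
  endloop
 endfacet
 facet normal 0.263 0.872 -0.412
  outer loop
   vertex 4.6 2.2 1.2
   vertex 2.0 4.4 4.2
   vertex 5.0 3.4 4.0
  endloop
 endfacet
 facet normal 0.204 0.865 -0.458
  outer loop
   vertex 1.0 4.0 3.0
   vertex 2.0 4.4 4.2
   vertex 4.6 2.2 1.2
  endloop
 endfacet
 facet normal 0.050 0.755 -0.654
  outer loop
   vertex 1.0 4.0 3.0
   vertex 4.6 2.2 1.2
   vertex 1.2 2.6 1.4
  endloop
 endfacet
 facet normal -0.667 0.667 0.333
  outer loop
   vertex 1.0 4.0 3.0
   vertex 0.4 2.6 4.6
   vertex 2.0 4.4 4.2
  endloop
 endfacet
 facet normal -0.961 0.137 -0.240
  outer loop
   vertex 1.0 4.0 3.0
   vertex 1.2 2.6 1.4
   vertex 0.4 2.6 4.6
  endloop
 endfacet
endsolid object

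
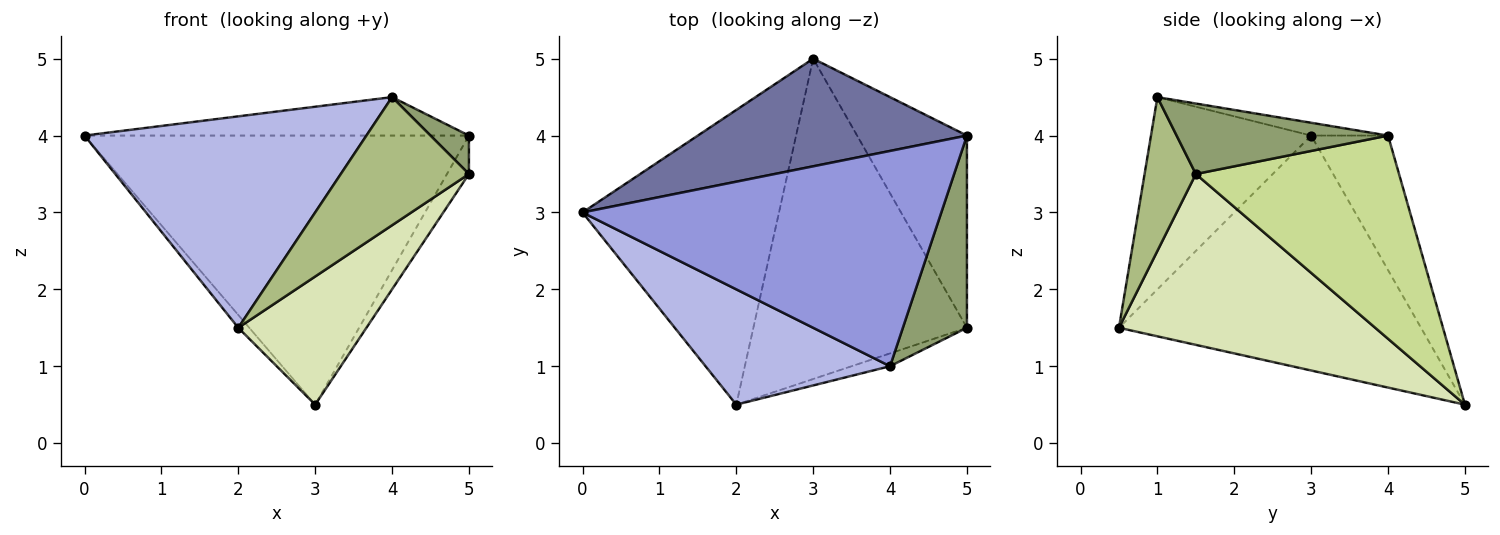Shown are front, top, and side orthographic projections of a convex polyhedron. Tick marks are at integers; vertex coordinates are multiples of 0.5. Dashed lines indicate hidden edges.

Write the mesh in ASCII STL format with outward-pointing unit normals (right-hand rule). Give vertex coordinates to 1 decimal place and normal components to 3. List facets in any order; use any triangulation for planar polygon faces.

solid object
 facet normal -0.183 0.913 0.365
  outer loop
   vertex 3.0 5.0 0.5
   vertex 0.0 3.0 4.0
   vertex 5.0 4.0 4.0
  endloop
 endfacet
 facet normal -0.767 0.028 -0.641
  outer loop
   vertex 3.0 5.0 0.5
   vertex 2.0 0.5 1.5
   vertex 0.0 3.0 4.0
  endloop
 endfacet
 facet normal -0.035 0.176 0.984
  outer loop
   vertex 4.0 1.0 4.5
   vertex 5.0 4.0 4.0
   vertex 0.0 3.0 4.0
  endloop
 endfacet
 facet normal -0.446 -0.786 0.429
  outer loop
   vertex 4.0 1.0 4.5
   vertex 0.0 3.0 4.0
   vertex 2.0 0.5 1.5
  endloop
 endfacet
 facet normal 0.733 -0.133 0.667
  outer loop
   vertex 5.0 1.5 3.5
   vertex 5.0 4.0 4.0
   vertex 4.0 1.0 4.5
  endloop
 endfacet
 facet normal 0.370 -0.925 -0.092
  outer loop
   vertex 5.0 1.5 3.5
   vertex 4.0 1.0 4.5
   vertex 2.0 0.5 1.5
  endloop
 endfacet
 facet normal 0.876 0.095 -0.473
  outer loop
   vertex 5.0 1.5 3.5
   vertex 3.0 5.0 0.5
   vertex 5.0 4.0 4.0
  endloop
 endfacet
 facet normal 0.596 -0.298 -0.745
  outer loop
   vertex 5.0 1.5 3.5
   vertex 2.0 0.5 1.5
   vertex 3.0 5.0 0.5
  endloop
 endfacet
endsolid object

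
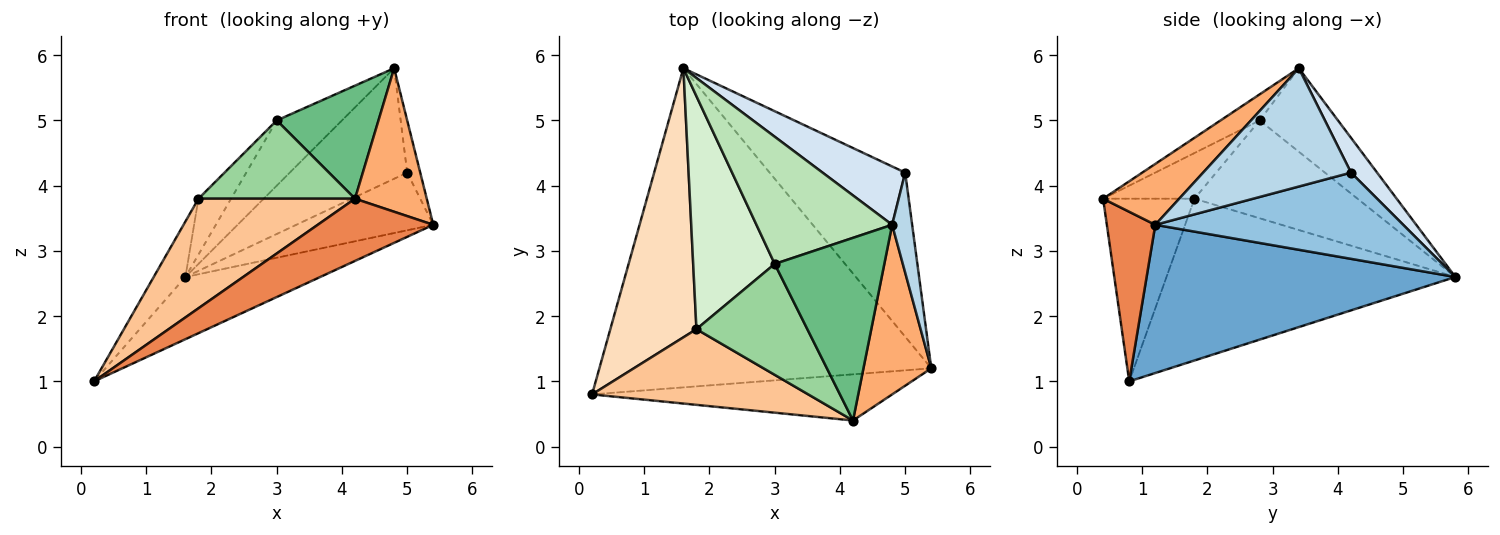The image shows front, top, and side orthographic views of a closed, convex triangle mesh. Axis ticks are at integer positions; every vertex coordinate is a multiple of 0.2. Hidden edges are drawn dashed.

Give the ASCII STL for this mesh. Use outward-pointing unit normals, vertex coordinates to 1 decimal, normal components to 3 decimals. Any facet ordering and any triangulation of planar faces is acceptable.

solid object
 facet normal 0.401 0.175 -0.899
  outer loop
   vertex 1.6 5.8 2.6
   vertex 5.4 1.2 3.4
   vertex 0.2 0.8 1.0
  endloop
 endfacet
 facet normal 0.514 0.284 -0.809
  outer loop
   vertex 5.0 4.2 4.2
   vertex 5.4 1.2 3.4
   vertex 1.6 5.8 2.6
  endloop
 endfacet
 facet normal 0.982 0.087 0.166
  outer loop
   vertex 5.0 4.2 4.2
   vertex 4.8 3.4 5.8
   vertex 5.4 1.2 3.4
  endloop
 endfacet
 facet normal 0.193 0.868 0.458
  outer loop
   vertex 5.0 4.2 4.2
   vertex 1.6 5.8 2.6
   vertex 4.8 3.4 5.8
  endloop
 endfacet
 facet normal 0.319 -0.761 -0.565
  outer loop
   vertex 4.2 0.4 3.8
   vertex 0.2 0.8 1.0
   vertex 5.4 1.2 3.4
  endloop
 endfacet
 facet normal 0.565 -0.533 0.630
  outer loop
   vertex 4.2 0.4 3.8
   vertex 5.4 1.2 3.4
   vertex 4.8 3.4 5.8
  endloop
 endfacet
 facet normal -0.433 -0.742 0.512
  outer loop
   vertex 1.8 1.8 3.8
   vertex 0.2 0.8 1.0
   vertex 4.2 0.4 3.8
  endloop
 endfacet
 facet normal -0.879 0.096 0.468
  outer loop
   vertex 1.8 1.8 3.8
   vertex 1.6 5.8 2.6
   vertex 0.2 0.8 1.0
  endloop
 endfacet
 facet normal -0.198 -0.516 0.833
  outer loop
   vertex 3.0 2.8 5.0
   vertex 4.2 0.4 3.8
   vertex 4.8 3.4 5.8
  endloop
 endfacet
 facet normal -0.319 -0.547 0.774
  outer loop
   vertex 3.0 2.8 5.0
   vertex 1.8 1.8 3.8
   vertex 4.2 0.4 3.8
  endloop
 endfacet
 facet normal -0.480 0.400 0.780
  outer loop
   vertex 3.0 2.8 5.0
   vertex 4.8 3.4 5.8
   vertex 1.6 5.8 2.6
  endloop
 endfacet
 facet normal -0.759 0.152 0.633
  outer loop
   vertex 3.0 2.8 5.0
   vertex 1.6 5.8 2.6
   vertex 1.8 1.8 3.8
  endloop
 endfacet
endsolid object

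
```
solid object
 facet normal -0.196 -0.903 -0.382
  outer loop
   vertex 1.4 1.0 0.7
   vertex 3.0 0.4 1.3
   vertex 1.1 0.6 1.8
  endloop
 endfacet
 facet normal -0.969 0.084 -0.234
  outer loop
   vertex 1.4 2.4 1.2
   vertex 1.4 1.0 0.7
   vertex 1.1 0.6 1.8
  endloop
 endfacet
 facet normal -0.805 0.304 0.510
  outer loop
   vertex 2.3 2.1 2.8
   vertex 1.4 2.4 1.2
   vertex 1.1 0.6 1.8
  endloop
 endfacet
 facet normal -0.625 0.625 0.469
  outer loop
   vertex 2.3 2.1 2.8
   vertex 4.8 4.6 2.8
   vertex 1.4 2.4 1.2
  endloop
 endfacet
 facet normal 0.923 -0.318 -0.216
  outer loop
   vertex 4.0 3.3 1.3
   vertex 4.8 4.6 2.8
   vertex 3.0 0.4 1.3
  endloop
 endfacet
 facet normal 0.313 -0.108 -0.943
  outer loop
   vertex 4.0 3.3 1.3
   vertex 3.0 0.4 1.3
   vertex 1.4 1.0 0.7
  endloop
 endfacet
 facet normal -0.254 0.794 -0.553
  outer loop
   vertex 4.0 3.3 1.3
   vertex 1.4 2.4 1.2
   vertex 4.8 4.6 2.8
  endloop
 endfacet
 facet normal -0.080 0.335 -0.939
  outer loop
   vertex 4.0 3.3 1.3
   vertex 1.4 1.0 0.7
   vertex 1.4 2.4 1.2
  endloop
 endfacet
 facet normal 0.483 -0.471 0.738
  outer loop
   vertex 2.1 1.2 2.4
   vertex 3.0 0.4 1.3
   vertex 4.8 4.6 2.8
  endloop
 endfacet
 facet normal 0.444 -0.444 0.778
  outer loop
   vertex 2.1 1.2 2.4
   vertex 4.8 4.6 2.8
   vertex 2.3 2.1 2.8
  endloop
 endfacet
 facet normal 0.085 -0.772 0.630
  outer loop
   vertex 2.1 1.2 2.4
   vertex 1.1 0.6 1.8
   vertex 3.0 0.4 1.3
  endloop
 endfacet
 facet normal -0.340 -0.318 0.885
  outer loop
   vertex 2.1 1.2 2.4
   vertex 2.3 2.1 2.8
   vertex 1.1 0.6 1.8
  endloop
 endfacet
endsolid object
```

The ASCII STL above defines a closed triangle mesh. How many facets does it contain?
12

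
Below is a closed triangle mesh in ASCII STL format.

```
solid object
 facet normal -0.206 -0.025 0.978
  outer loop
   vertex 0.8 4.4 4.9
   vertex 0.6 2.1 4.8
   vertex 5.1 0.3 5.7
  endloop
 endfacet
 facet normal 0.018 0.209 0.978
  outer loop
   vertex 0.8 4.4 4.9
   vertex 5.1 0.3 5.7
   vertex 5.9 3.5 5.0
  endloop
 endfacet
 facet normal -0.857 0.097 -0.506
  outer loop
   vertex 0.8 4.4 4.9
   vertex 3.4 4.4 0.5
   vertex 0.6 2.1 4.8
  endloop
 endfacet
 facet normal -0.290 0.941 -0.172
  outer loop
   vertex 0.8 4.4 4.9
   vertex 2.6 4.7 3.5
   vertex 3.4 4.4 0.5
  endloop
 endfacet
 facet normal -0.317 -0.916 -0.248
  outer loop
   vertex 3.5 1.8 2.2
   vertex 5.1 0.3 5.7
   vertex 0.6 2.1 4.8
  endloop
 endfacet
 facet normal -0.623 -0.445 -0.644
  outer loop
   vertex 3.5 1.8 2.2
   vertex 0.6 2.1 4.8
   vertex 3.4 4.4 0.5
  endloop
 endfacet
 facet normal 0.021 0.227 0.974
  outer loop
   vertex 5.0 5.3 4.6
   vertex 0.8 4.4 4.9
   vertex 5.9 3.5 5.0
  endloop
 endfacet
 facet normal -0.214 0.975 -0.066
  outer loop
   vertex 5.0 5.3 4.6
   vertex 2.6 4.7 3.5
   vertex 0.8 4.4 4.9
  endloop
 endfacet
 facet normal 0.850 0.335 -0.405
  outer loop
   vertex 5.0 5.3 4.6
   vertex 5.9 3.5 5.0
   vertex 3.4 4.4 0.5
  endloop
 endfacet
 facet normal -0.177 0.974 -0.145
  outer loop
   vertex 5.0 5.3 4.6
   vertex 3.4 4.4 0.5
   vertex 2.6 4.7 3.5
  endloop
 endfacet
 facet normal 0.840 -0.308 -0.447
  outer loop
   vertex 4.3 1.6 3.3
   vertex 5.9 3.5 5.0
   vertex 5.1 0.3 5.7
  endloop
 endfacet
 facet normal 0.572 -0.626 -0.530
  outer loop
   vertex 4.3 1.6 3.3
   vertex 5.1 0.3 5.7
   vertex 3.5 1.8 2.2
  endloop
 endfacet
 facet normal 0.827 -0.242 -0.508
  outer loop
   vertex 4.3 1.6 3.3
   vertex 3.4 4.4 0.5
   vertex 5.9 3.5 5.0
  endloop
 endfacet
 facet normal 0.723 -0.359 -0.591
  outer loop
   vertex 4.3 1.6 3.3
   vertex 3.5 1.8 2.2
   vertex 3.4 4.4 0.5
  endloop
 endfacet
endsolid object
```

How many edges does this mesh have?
21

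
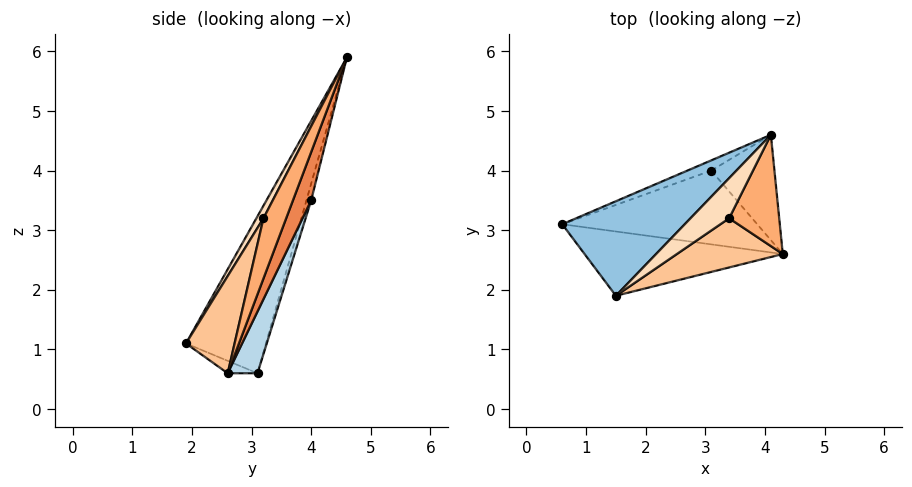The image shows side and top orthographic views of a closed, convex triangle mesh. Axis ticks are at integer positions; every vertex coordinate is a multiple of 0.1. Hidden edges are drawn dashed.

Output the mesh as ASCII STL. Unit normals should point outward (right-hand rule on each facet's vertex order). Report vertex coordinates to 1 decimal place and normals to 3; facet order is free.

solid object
 facet normal -0.057 -0.420 -0.906
  outer loop
   vertex 1.5 1.9 1.1
   vertex 0.6 3.1 0.6
   vertex 4.3 2.6 0.6
  endloop
 endfacet
 facet normal -0.747 -0.317 0.583
  outer loop
   vertex 1.5 1.9 1.1
   vertex 4.1 4.6 5.9
   vertex 0.6 3.1 0.6
  endloop
 endfacet
 facet normal 0.123 0.913 -0.390
  outer loop
   vertex 3.1 4.0 3.5
   vertex 4.3 2.6 0.6
   vertex 0.6 3.1 0.6
  endloop
 endfacet
 facet normal -0.132 0.973 -0.188
  outer loop
   vertex 3.1 4.0 3.5
   vertex 0.6 3.1 0.6
   vertex 4.1 4.6 5.9
  endloop
 endfacet
 facet normal 0.254 0.908 -0.333
  outer loop
   vertex 3.1 4.0 3.5
   vertex 4.1 4.6 5.9
   vertex 4.3 2.6 0.6
  endloop
 endfacet
 facet normal 0.404 -0.851 0.336
  outer loop
   vertex 3.4 3.2 3.2
   vertex 4.3 2.6 0.6
   vertex 4.1 4.6 5.9
  endloop
 endfacet
 facet normal 0.282 -0.909 0.307
  outer loop
   vertex 3.4 3.2 3.2
   vertex 1.5 1.9 1.1
   vertex 4.3 2.6 0.6
  endloop
 endfacet
 facet normal 0.139 -0.893 0.427
  outer loop
   vertex 3.4 3.2 3.2
   vertex 4.1 4.6 5.9
   vertex 1.5 1.9 1.1
  endloop
 endfacet
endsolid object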